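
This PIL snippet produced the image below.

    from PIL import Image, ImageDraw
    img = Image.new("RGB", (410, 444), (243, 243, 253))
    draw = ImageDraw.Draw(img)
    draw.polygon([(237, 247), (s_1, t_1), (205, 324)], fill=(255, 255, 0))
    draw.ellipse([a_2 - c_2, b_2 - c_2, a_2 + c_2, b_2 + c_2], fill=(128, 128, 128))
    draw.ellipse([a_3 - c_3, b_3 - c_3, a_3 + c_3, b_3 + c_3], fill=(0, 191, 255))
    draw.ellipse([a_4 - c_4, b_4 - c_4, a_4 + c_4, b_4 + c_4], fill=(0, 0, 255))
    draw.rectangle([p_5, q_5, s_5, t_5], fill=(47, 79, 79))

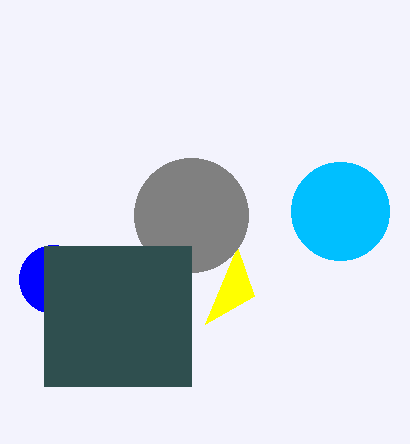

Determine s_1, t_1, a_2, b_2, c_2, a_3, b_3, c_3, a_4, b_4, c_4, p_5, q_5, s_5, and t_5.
s_1 = 254
t_1 = 296
a_2 = 191
b_2 = 215
c_2 = 57
a_3 = 340
b_3 = 211
c_3 = 49
a_4 = 53
b_4 = 279
c_4 = 34
p_5 = 44
q_5 = 246
s_5 = 191
t_5 = 386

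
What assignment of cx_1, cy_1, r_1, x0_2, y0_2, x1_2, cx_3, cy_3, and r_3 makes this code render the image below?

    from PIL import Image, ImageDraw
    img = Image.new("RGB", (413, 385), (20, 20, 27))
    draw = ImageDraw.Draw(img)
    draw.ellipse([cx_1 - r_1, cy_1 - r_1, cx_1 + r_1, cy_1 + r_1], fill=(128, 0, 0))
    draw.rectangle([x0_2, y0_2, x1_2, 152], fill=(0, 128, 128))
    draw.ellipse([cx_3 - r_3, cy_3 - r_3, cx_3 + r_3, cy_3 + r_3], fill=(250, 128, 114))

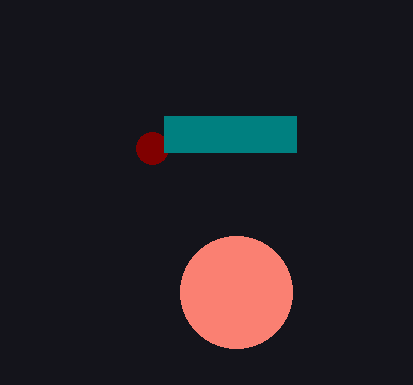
cx_1 = 152, cy_1 = 148, r_1 = 16, x0_2 = 164, y0_2 = 116, x1_2 = 296, cx_3 = 236, cy_3 = 292, r_3 = 56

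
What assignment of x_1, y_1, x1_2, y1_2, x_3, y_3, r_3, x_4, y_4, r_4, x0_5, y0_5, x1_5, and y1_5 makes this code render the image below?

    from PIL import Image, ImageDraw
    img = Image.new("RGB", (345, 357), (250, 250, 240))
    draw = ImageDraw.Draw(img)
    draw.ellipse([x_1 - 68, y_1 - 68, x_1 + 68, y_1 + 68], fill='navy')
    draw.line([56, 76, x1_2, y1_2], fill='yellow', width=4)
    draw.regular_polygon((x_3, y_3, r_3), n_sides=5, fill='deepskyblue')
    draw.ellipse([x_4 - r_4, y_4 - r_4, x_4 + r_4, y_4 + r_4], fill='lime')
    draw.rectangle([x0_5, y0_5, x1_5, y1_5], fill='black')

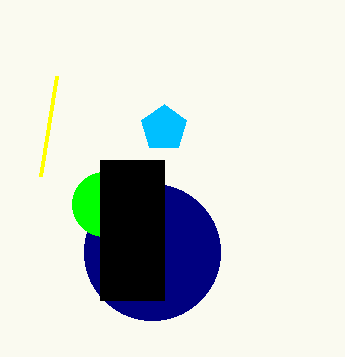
x_1 = 152; y_1 = 252; x1_2 = 40; y1_2 = 176; x_3 = 164; y_3 = 128; r_3 = 24; x_4 = 104; y_4 = 204; r_4 = 32; x0_5 = 100; y0_5 = 160; x1_5 = 164; y1_5 = 300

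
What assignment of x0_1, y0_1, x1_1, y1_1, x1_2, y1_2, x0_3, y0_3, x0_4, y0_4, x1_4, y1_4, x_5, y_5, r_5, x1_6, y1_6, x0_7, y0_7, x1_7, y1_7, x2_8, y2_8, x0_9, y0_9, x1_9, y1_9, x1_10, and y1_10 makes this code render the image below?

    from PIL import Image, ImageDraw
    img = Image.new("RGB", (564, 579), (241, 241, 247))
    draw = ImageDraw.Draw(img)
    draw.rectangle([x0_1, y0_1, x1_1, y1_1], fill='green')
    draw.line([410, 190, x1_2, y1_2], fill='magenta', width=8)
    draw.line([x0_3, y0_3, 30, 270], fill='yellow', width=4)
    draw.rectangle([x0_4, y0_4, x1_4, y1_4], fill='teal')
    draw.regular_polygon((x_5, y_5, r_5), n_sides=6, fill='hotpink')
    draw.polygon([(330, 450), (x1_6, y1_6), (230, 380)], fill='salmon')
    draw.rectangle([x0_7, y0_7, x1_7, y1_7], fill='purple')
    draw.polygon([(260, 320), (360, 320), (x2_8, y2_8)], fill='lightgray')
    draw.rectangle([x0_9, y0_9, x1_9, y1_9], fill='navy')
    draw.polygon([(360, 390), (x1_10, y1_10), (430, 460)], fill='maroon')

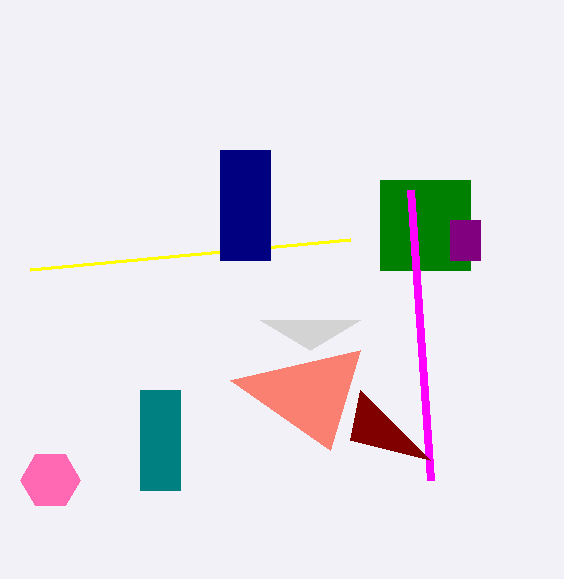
x0_1 = 380; y0_1 = 180; x1_1 = 470; y1_1 = 270; x1_2 = 430; y1_2 = 480; x0_3 = 350; y0_3 = 240; x0_4 = 140; y0_4 = 390; x1_4 = 180; y1_4 = 490; x_5 = 50; y_5 = 480; r_5 = 30; x1_6 = 360; y1_6 = 350; x0_7 = 450; y0_7 = 220; x1_7 = 480; y1_7 = 260; x2_8 = 310; y2_8 = 350; x0_9 = 220; y0_9 = 150; x1_9 = 270; y1_9 = 260; x1_10 = 350; y1_10 = 440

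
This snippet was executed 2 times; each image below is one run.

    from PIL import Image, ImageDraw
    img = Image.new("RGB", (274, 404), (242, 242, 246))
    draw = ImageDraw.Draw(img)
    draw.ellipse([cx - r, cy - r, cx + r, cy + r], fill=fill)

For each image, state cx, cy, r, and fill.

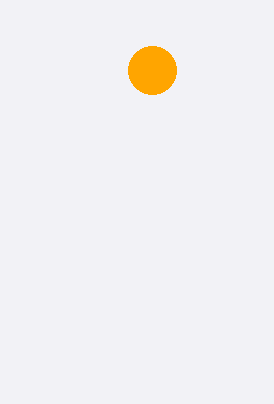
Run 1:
cx = 152
cy = 70
r = 24
fill = 'orange'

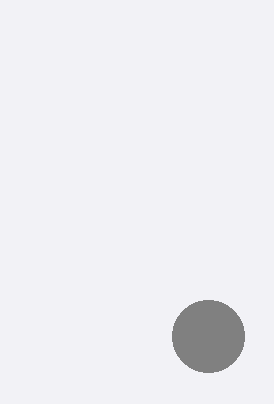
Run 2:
cx = 208; cy = 336; r = 36; fill = 'gray'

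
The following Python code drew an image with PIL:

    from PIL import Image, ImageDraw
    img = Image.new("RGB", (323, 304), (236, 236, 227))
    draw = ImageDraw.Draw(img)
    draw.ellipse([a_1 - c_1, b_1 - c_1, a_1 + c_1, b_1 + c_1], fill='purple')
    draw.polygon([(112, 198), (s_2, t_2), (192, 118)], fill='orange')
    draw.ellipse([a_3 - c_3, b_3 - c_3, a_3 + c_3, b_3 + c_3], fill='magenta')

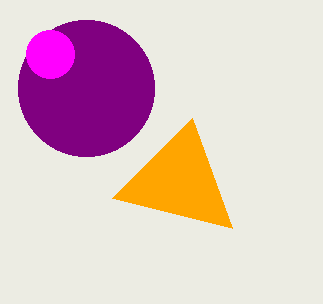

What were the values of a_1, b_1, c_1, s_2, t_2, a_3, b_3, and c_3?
a_1 = 86, b_1 = 88, c_1 = 68, s_2 = 232, t_2 = 228, a_3 = 50, b_3 = 54, c_3 = 24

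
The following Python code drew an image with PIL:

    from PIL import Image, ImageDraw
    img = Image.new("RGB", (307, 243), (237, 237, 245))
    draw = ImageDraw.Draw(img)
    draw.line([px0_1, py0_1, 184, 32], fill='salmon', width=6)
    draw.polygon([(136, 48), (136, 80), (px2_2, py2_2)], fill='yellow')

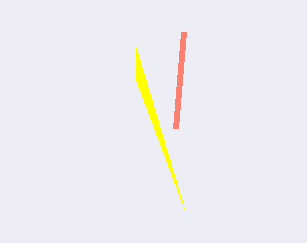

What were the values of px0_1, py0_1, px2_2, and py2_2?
px0_1 = 176, py0_1 = 128, px2_2 = 184, py2_2 = 208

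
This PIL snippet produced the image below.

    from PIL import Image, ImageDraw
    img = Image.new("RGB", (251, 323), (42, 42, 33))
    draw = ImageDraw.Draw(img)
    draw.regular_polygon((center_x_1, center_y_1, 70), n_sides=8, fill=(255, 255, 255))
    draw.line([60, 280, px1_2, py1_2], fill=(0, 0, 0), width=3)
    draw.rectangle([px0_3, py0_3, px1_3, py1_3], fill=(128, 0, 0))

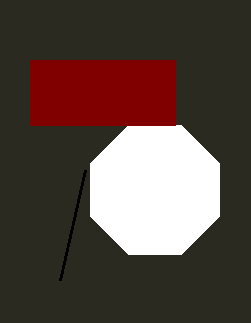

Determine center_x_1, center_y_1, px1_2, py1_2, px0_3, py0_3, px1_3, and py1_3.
center_x_1 = 155, center_y_1 = 190, px1_2 = 85, py1_2 = 170, px0_3 = 30, py0_3 = 60, px1_3 = 175, py1_3 = 125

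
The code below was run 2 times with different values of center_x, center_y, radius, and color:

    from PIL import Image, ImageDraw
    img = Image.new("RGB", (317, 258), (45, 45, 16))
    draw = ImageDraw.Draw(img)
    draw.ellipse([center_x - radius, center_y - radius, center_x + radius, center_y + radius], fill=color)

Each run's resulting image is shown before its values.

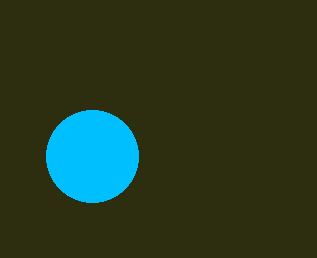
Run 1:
center_x = 92
center_y = 156
radius = 46
color = 'deepskyblue'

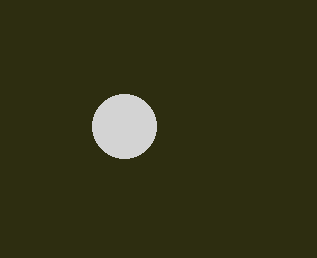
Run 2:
center_x = 124, center_y = 126, radius = 32, color = 'lightgray'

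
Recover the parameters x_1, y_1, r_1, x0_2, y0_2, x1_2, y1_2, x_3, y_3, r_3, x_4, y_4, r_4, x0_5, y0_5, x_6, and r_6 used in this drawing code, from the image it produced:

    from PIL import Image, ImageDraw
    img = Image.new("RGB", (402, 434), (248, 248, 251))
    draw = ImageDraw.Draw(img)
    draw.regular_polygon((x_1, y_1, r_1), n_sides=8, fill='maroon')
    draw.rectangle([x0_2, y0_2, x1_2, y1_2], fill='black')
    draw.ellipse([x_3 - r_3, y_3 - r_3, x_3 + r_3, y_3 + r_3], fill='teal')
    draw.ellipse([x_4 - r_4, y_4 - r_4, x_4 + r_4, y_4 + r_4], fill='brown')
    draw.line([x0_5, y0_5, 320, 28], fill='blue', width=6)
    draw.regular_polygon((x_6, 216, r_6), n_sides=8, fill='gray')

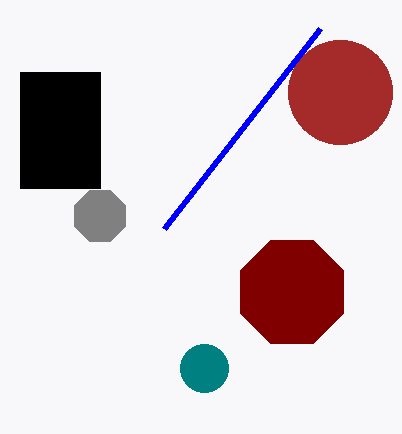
x_1 = 292; y_1 = 292; r_1 = 56; x0_2 = 20; y0_2 = 72; x1_2 = 100; y1_2 = 188; x_3 = 204; y_3 = 368; r_3 = 24; x_4 = 340; y_4 = 92; r_4 = 52; x0_5 = 164; y0_5 = 228; x_6 = 100; r_6 = 28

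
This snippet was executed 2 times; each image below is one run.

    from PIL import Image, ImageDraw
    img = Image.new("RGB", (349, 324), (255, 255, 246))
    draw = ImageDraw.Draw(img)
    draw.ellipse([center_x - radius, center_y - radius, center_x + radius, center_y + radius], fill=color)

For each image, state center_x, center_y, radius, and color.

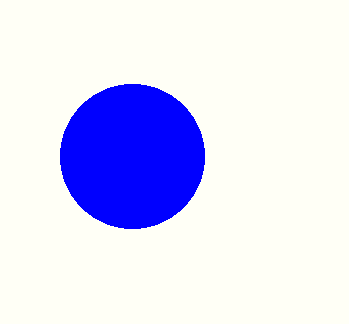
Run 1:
center_x = 132
center_y = 156
radius = 72
color = 'blue'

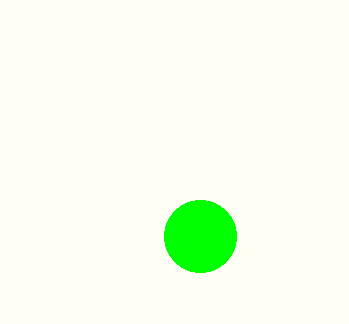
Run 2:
center_x = 200, center_y = 236, radius = 36, color = 'lime'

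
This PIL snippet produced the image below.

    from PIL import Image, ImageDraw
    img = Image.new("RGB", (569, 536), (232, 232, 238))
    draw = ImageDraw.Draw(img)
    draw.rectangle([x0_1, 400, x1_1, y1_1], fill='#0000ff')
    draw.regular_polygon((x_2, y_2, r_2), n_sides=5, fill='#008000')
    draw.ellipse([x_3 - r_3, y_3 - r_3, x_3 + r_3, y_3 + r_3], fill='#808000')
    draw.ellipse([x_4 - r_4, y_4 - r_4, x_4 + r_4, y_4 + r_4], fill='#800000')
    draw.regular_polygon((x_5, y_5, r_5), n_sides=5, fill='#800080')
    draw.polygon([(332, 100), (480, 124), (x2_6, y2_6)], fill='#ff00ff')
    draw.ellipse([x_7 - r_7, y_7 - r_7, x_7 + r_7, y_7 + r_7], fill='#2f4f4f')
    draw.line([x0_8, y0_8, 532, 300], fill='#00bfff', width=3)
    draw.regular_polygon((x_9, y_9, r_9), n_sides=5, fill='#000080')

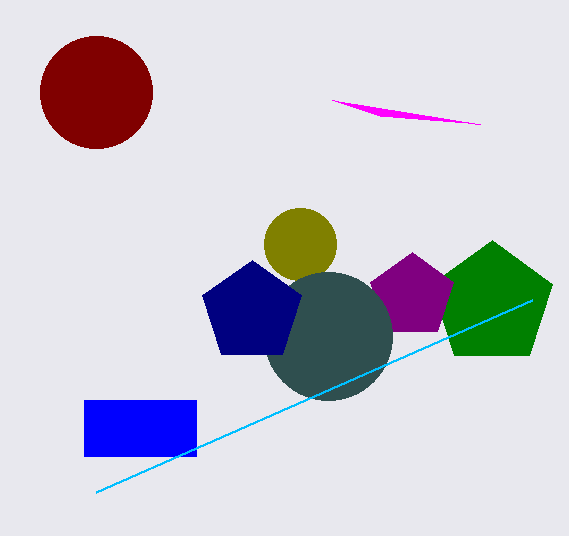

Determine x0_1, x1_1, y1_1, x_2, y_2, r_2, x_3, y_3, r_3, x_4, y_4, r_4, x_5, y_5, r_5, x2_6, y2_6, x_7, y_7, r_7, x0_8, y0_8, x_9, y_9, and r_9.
x0_1 = 84, x1_1 = 196, y1_1 = 456, x_2 = 492, y_2 = 304, r_2 = 64, x_3 = 300, y_3 = 244, r_3 = 36, x_4 = 96, y_4 = 92, r_4 = 56, x_5 = 412, y_5 = 296, r_5 = 44, x2_6 = 380, y2_6 = 116, x_7 = 328, y_7 = 336, r_7 = 64, x0_8 = 96, y0_8 = 492, x_9 = 252, y_9 = 312, r_9 = 52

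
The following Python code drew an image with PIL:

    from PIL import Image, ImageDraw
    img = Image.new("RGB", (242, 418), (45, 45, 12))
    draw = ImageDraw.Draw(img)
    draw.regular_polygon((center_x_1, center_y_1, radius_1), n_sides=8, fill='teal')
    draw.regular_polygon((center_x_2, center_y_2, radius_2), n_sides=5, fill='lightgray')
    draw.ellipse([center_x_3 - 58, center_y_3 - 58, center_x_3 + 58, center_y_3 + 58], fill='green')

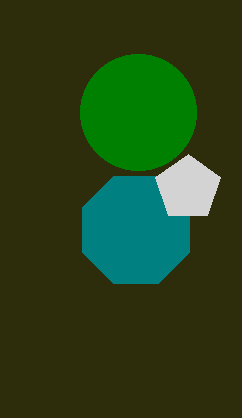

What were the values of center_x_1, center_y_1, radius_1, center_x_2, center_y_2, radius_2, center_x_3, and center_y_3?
center_x_1 = 136, center_y_1 = 230, radius_1 = 58, center_x_2 = 188, center_y_2 = 188, radius_2 = 34, center_x_3 = 138, center_y_3 = 112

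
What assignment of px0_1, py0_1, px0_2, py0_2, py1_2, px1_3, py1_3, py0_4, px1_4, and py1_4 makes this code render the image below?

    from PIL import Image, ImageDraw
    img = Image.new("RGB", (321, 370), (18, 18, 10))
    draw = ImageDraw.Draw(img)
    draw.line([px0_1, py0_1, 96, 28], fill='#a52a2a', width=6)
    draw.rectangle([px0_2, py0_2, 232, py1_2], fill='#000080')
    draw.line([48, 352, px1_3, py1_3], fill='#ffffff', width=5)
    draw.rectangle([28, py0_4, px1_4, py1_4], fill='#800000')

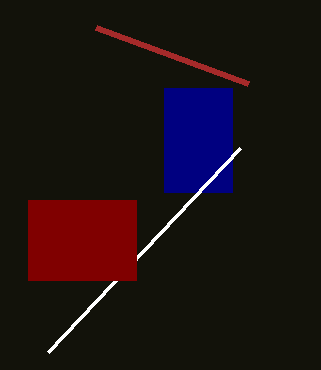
px0_1 = 248; py0_1 = 84; px0_2 = 164; py0_2 = 88; py1_2 = 192; px1_3 = 240; py1_3 = 148; py0_4 = 200; px1_4 = 136; py1_4 = 280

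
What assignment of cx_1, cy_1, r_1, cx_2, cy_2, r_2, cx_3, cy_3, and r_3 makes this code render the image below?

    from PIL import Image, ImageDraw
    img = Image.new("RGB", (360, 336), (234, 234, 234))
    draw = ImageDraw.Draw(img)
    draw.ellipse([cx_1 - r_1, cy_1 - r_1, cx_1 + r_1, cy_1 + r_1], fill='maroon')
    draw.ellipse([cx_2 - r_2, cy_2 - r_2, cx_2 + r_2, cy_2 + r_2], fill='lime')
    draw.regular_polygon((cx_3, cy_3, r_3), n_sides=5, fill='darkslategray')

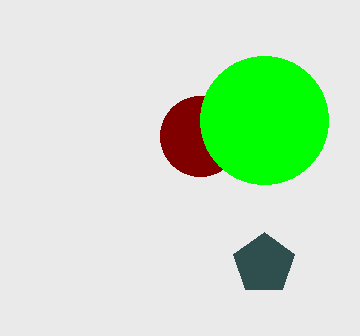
cx_1 = 200; cy_1 = 136; r_1 = 40; cx_2 = 264; cy_2 = 120; r_2 = 64; cx_3 = 264; cy_3 = 264; r_3 = 32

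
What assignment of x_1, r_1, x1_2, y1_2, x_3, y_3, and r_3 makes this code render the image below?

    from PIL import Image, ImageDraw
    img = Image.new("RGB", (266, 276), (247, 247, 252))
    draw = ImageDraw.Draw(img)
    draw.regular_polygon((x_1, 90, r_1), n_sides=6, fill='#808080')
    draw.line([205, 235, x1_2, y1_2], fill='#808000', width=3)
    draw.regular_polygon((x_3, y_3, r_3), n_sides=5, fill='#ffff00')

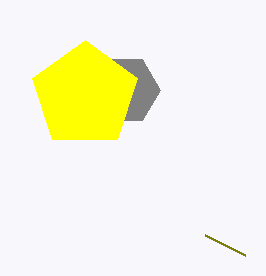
x_1 = 125; r_1 = 35; x1_2 = 245; y1_2 = 255; x_3 = 85; y_3 = 95; r_3 = 55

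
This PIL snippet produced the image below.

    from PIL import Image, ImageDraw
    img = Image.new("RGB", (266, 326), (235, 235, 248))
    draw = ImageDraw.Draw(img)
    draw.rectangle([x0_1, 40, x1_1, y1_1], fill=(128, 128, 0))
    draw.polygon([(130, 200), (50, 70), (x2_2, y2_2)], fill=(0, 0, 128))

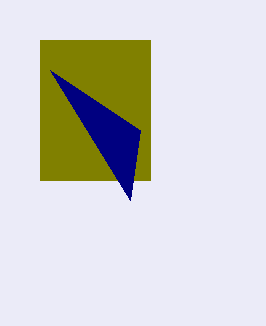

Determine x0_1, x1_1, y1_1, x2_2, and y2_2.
x0_1 = 40; x1_1 = 150; y1_1 = 180; x2_2 = 140; y2_2 = 130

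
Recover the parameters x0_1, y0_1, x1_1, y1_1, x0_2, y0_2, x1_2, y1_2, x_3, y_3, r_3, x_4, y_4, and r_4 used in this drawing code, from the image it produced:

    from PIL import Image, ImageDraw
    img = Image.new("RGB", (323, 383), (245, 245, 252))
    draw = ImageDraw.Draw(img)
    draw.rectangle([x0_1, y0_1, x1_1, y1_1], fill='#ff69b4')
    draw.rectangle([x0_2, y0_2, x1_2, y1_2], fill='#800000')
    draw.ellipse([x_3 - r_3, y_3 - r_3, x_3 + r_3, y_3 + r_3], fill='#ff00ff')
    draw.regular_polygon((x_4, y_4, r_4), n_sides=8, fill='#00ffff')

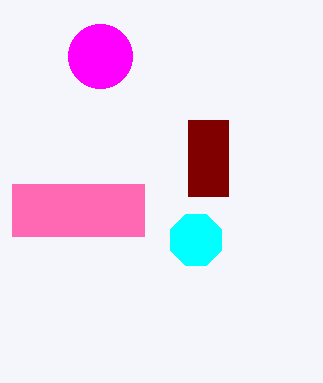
x0_1 = 12; y0_1 = 184; x1_1 = 144; y1_1 = 236; x0_2 = 188; y0_2 = 120; x1_2 = 228; y1_2 = 196; x_3 = 100; y_3 = 56; r_3 = 32; x_4 = 196; y_4 = 240; r_4 = 28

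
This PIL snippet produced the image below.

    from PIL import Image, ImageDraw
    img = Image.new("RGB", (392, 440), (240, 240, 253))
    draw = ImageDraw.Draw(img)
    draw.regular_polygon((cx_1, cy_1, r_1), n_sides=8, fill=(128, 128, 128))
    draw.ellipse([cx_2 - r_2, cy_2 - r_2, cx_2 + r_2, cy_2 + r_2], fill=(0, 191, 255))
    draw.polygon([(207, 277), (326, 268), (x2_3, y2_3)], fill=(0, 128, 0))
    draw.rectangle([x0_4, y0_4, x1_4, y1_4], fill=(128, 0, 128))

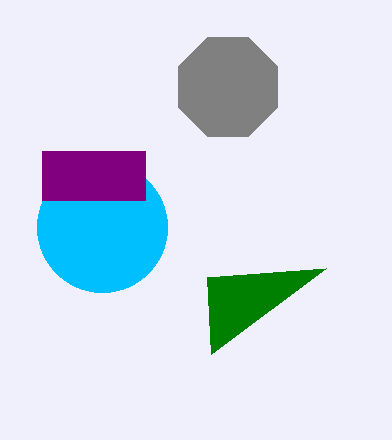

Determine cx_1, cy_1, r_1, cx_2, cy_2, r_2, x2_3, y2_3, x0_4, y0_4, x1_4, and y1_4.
cx_1 = 228
cy_1 = 87
r_1 = 54
cx_2 = 102
cy_2 = 227
r_2 = 65
x2_3 = 211
y2_3 = 354
x0_4 = 42
y0_4 = 151
x1_4 = 145
y1_4 = 200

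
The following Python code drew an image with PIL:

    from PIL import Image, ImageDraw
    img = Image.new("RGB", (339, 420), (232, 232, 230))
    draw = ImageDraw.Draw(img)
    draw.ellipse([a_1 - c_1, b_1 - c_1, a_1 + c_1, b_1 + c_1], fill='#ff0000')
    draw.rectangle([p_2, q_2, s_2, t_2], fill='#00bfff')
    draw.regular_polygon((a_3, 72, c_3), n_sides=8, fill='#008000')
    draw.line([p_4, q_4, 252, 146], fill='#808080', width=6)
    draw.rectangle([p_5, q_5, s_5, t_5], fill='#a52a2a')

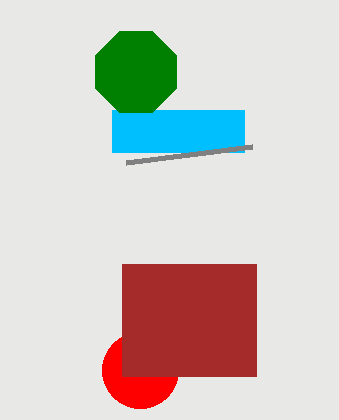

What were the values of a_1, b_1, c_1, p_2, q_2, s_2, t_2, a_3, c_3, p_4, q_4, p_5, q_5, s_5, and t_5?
a_1 = 140
b_1 = 370
c_1 = 38
p_2 = 112
q_2 = 110
s_2 = 244
t_2 = 152
a_3 = 136
c_3 = 44
p_4 = 126
q_4 = 162
p_5 = 122
q_5 = 264
s_5 = 256
t_5 = 376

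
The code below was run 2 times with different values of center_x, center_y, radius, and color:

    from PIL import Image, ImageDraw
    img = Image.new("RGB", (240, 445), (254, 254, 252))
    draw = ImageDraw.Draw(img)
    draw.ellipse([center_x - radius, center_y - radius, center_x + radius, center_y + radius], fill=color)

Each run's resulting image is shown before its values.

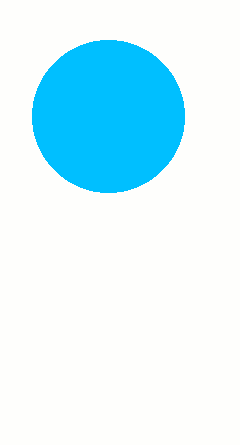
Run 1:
center_x = 108; center_y = 116; radius = 76; color = 'deepskyblue'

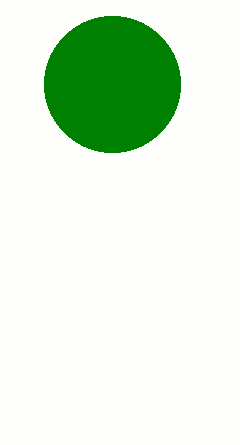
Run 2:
center_x = 112
center_y = 84
radius = 68
color = 'green'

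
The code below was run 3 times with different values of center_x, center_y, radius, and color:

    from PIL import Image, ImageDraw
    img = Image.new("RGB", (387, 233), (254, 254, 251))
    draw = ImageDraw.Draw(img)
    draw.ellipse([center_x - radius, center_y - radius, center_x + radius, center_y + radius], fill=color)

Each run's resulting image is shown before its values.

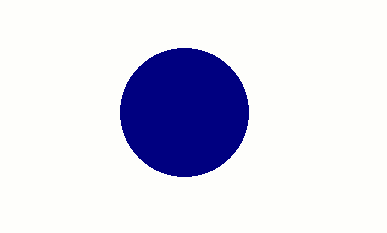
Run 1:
center_x = 184
center_y = 112
radius = 64
color = 'navy'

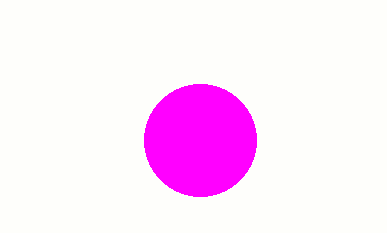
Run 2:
center_x = 200, center_y = 140, radius = 56, color = 'magenta'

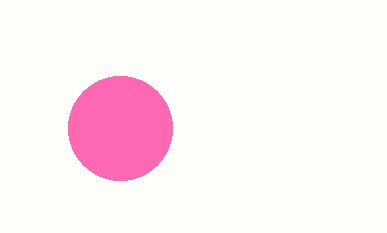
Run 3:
center_x = 120
center_y = 128
radius = 52
color = 'hotpink'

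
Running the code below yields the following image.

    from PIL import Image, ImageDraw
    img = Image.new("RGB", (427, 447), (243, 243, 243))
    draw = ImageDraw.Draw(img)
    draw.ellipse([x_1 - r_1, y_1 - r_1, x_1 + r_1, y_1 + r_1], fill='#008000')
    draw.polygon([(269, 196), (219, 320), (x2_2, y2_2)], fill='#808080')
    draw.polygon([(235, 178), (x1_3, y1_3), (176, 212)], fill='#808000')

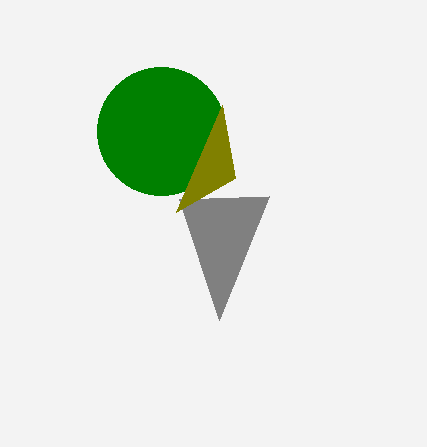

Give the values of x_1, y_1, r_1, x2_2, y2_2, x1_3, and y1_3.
x_1 = 161
y_1 = 131
r_1 = 64
x2_2 = 179
y2_2 = 199
x1_3 = 222
y1_3 = 105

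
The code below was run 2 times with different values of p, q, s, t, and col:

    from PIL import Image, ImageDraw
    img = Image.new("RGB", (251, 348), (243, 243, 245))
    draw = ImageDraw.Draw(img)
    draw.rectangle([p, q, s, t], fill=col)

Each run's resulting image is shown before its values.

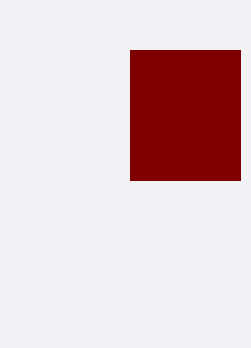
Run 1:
p = 130
q = 50
s = 240
t = 180
col = 'maroon'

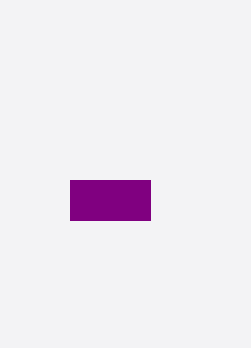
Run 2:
p = 70
q = 180
s = 150
t = 220
col = 'purple'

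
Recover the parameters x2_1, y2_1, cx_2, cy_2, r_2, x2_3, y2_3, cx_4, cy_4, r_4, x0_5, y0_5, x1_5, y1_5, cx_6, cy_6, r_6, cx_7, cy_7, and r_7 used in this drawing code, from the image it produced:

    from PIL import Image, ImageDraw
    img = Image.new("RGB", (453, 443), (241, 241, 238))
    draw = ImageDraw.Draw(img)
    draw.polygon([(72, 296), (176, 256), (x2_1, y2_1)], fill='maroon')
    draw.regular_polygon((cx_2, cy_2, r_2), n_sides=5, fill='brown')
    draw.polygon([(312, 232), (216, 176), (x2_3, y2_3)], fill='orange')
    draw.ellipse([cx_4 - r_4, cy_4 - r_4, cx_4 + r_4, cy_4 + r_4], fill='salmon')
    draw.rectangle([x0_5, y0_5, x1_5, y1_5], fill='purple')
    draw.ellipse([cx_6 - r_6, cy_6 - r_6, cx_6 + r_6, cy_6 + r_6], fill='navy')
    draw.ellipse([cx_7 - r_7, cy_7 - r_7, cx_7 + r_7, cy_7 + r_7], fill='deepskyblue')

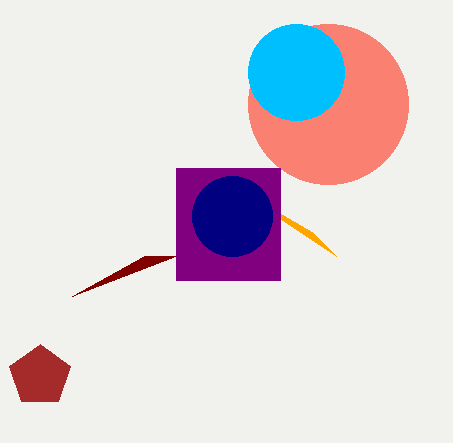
x2_1 = 144; y2_1 = 256; cx_2 = 40; cy_2 = 376; r_2 = 32; x2_3 = 336; y2_3 = 256; cx_4 = 328; cy_4 = 104; r_4 = 80; x0_5 = 176; y0_5 = 168; x1_5 = 280; y1_5 = 280; cx_6 = 232; cy_6 = 216; r_6 = 40; cx_7 = 296; cy_7 = 72; r_7 = 48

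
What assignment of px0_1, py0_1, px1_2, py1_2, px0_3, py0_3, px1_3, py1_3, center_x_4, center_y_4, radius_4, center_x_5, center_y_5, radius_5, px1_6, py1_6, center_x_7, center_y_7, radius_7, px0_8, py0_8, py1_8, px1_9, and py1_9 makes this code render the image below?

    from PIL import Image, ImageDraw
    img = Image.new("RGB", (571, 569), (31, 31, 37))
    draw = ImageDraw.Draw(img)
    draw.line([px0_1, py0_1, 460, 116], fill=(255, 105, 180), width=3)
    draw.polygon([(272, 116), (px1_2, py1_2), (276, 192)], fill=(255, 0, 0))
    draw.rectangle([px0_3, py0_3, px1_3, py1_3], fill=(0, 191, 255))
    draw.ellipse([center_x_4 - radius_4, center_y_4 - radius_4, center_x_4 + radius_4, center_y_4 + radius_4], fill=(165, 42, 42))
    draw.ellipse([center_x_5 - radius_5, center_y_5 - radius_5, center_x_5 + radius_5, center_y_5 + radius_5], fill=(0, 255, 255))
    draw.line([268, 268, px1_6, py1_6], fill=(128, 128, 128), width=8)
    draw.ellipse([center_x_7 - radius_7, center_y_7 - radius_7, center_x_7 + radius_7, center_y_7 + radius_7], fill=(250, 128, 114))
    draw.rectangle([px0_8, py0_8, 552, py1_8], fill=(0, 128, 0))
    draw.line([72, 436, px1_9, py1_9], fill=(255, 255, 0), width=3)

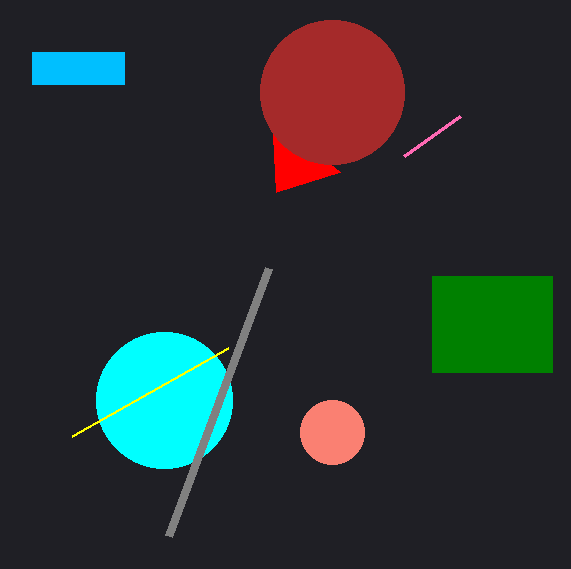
px0_1 = 404, py0_1 = 156, px1_2 = 340, py1_2 = 172, px0_3 = 32, py0_3 = 52, px1_3 = 124, py1_3 = 84, center_x_4 = 332, center_y_4 = 92, radius_4 = 72, center_x_5 = 164, center_y_5 = 400, radius_5 = 68, px1_6 = 168, py1_6 = 536, center_x_7 = 332, center_y_7 = 432, radius_7 = 32, px0_8 = 432, py0_8 = 276, py1_8 = 372, px1_9 = 228, py1_9 = 348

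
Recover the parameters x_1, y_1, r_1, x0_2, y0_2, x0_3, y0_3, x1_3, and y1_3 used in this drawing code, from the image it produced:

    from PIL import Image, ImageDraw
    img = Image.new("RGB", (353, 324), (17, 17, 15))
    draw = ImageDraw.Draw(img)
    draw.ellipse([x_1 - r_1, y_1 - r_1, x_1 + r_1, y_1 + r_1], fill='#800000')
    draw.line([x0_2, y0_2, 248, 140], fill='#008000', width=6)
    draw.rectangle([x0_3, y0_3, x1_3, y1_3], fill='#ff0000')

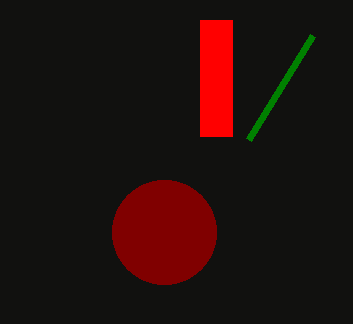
x_1 = 164; y_1 = 232; r_1 = 52; x0_2 = 312; y0_2 = 36; x0_3 = 200; y0_3 = 20; x1_3 = 232; y1_3 = 136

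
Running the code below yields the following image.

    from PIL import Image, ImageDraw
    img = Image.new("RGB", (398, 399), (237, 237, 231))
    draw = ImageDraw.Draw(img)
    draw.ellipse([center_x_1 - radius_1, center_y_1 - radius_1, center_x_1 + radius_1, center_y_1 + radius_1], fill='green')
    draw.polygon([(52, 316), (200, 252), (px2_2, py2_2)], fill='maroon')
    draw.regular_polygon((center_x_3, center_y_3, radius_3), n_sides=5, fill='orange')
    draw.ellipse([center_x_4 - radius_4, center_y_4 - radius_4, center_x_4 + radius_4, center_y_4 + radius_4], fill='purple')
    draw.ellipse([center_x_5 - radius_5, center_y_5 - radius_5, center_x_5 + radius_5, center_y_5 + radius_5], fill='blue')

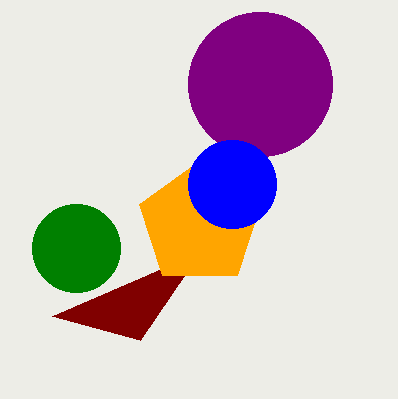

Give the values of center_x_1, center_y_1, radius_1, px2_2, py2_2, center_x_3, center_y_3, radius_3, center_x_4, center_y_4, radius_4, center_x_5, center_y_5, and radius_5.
center_x_1 = 76, center_y_1 = 248, radius_1 = 44, px2_2 = 140, py2_2 = 340, center_x_3 = 200, center_y_3 = 224, radius_3 = 64, center_x_4 = 260, center_y_4 = 84, radius_4 = 72, center_x_5 = 232, center_y_5 = 184, radius_5 = 44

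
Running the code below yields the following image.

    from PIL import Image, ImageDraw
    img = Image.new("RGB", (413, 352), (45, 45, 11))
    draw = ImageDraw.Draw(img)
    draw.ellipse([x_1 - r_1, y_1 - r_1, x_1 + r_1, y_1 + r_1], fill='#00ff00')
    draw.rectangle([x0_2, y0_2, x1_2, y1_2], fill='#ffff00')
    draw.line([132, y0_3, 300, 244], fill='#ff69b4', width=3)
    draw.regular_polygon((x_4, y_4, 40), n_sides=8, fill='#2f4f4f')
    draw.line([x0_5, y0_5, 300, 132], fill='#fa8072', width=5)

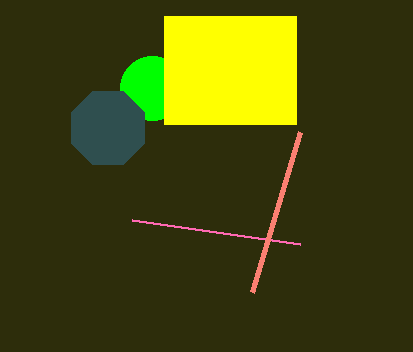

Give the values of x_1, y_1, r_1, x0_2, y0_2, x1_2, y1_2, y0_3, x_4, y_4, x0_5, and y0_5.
x_1 = 152, y_1 = 88, r_1 = 32, x0_2 = 164, y0_2 = 16, x1_2 = 296, y1_2 = 124, y0_3 = 220, x_4 = 108, y_4 = 128, x0_5 = 252, y0_5 = 292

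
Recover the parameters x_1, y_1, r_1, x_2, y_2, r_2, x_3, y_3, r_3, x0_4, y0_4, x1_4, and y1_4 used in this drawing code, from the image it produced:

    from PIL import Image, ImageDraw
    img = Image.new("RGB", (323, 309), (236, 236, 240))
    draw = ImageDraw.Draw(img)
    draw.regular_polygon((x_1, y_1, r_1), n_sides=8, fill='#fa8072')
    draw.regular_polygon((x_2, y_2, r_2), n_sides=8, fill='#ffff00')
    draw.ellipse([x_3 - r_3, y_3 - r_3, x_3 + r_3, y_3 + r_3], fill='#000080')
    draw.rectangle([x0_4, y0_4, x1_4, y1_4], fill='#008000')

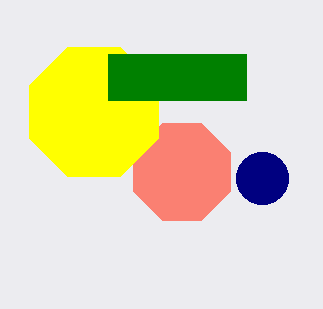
x_1 = 182; y_1 = 172; r_1 = 52; x_2 = 94; y_2 = 112; r_2 = 70; x_3 = 262; y_3 = 178; r_3 = 26; x0_4 = 108; y0_4 = 54; x1_4 = 246; y1_4 = 100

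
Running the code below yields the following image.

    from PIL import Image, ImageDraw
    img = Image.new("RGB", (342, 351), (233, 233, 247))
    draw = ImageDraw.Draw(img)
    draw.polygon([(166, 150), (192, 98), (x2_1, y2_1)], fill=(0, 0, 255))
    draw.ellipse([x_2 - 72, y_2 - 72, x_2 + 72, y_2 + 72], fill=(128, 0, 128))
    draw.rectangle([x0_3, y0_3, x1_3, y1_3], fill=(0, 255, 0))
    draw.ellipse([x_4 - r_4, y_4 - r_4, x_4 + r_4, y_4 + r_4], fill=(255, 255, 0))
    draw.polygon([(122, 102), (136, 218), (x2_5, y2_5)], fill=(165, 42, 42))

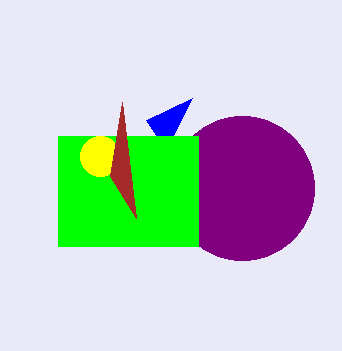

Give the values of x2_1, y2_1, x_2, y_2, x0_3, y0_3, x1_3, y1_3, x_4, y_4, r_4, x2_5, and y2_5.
x2_1 = 146
y2_1 = 120
x_2 = 242
y_2 = 188
x0_3 = 58
y0_3 = 136
x1_3 = 198
y1_3 = 246
x_4 = 100
y_4 = 156
r_4 = 20
x2_5 = 110
y2_5 = 176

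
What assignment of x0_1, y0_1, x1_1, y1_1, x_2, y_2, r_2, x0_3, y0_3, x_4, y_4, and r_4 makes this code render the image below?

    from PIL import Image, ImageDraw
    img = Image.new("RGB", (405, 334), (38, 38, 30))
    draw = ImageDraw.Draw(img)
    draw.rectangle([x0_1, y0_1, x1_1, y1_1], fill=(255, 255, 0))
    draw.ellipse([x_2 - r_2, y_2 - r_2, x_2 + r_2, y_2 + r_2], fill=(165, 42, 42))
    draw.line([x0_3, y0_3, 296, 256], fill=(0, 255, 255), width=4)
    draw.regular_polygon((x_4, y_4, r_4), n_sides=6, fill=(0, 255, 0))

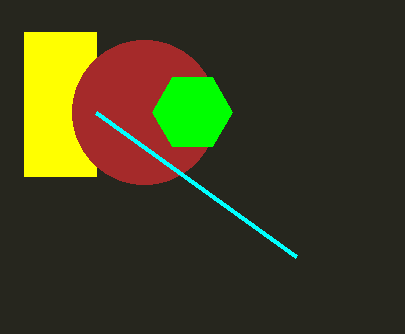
x0_1 = 24; y0_1 = 32; x1_1 = 96; y1_1 = 176; x_2 = 144; y_2 = 112; r_2 = 72; x0_3 = 96; y0_3 = 112; x_4 = 192; y_4 = 112; r_4 = 40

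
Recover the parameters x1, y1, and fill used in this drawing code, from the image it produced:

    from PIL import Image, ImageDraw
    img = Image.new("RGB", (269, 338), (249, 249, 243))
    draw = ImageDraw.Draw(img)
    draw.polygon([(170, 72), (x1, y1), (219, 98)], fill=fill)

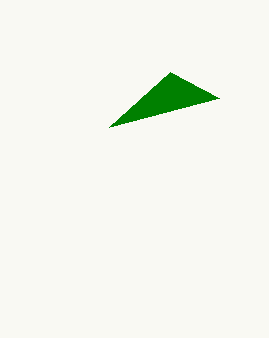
x1 = 109, y1 = 127, fill = 'green'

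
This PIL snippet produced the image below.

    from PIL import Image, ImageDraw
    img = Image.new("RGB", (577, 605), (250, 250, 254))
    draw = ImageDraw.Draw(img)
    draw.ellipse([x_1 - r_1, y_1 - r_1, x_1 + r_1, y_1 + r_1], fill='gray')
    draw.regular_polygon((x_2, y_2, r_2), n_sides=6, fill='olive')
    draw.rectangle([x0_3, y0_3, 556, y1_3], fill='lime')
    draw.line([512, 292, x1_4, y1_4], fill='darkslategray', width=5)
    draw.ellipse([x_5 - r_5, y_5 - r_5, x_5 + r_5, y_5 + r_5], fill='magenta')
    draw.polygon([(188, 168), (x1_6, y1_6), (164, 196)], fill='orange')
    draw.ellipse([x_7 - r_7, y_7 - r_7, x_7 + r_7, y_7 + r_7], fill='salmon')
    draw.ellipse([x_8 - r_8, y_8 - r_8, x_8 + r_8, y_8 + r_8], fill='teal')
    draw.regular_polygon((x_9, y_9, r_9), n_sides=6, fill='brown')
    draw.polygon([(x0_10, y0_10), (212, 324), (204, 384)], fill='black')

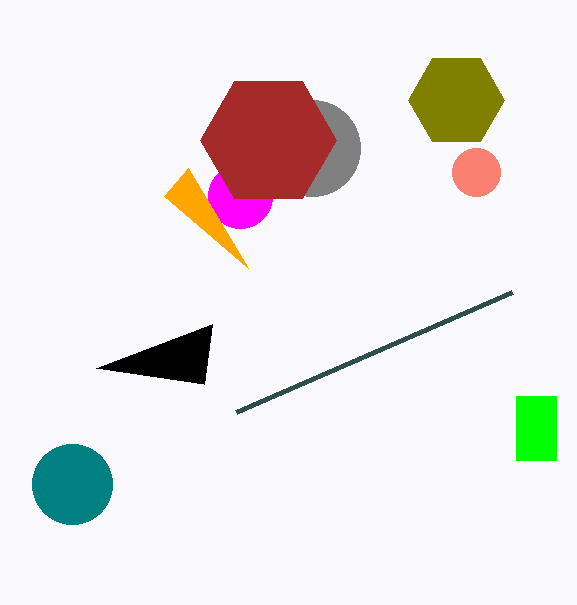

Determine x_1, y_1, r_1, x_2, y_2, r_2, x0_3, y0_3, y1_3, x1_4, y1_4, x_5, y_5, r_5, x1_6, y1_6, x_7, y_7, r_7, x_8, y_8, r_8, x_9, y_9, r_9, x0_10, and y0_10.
x_1 = 312
y_1 = 148
r_1 = 48
x_2 = 456
y_2 = 100
r_2 = 48
x0_3 = 516
y0_3 = 396
y1_3 = 460
x1_4 = 236
y1_4 = 412
x_5 = 240
y_5 = 196
r_5 = 32
x1_6 = 248
y1_6 = 268
x_7 = 476
y_7 = 172
r_7 = 24
x_8 = 72
y_8 = 484
r_8 = 40
x_9 = 268
y_9 = 140
r_9 = 68
x0_10 = 96
y0_10 = 368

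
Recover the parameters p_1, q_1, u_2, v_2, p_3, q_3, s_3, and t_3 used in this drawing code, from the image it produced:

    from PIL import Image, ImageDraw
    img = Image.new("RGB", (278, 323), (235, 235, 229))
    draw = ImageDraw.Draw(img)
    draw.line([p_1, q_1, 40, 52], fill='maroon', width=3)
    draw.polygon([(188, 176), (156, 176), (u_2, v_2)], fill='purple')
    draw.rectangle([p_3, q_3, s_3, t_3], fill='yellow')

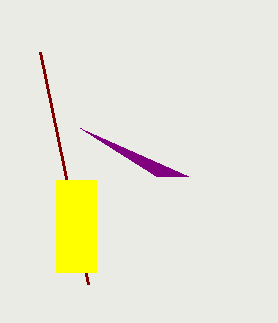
p_1 = 88; q_1 = 284; u_2 = 80; v_2 = 128; p_3 = 56; q_3 = 180; s_3 = 96; t_3 = 272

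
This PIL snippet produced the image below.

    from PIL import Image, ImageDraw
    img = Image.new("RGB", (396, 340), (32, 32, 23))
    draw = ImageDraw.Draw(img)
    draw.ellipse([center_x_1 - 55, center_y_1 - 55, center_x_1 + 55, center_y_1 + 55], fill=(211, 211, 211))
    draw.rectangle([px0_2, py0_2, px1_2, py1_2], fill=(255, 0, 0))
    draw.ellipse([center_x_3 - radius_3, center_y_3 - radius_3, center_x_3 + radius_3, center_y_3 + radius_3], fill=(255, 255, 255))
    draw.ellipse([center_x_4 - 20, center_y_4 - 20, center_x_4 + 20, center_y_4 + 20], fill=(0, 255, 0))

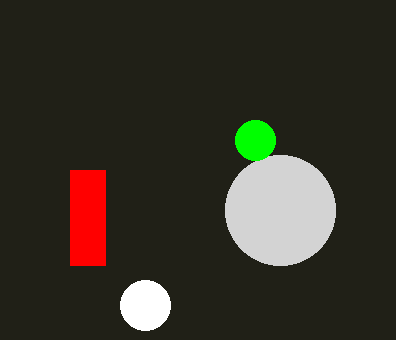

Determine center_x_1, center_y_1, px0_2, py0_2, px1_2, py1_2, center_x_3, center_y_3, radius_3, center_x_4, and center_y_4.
center_x_1 = 280
center_y_1 = 210
px0_2 = 70
py0_2 = 170
px1_2 = 105
py1_2 = 265
center_x_3 = 145
center_y_3 = 305
radius_3 = 25
center_x_4 = 255
center_y_4 = 140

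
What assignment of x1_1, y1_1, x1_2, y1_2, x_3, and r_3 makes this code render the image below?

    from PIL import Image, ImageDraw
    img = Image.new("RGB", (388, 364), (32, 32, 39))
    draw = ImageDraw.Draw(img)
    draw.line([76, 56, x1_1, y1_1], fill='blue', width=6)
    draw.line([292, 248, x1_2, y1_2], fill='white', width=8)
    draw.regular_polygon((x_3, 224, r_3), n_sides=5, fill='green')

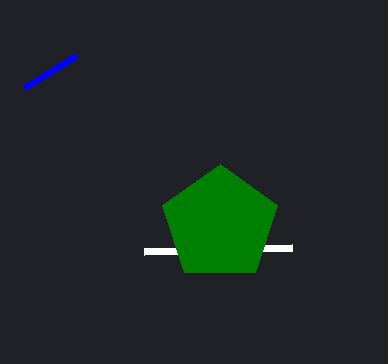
x1_1 = 24
y1_1 = 88
x1_2 = 144
y1_2 = 252
x_3 = 220
r_3 = 60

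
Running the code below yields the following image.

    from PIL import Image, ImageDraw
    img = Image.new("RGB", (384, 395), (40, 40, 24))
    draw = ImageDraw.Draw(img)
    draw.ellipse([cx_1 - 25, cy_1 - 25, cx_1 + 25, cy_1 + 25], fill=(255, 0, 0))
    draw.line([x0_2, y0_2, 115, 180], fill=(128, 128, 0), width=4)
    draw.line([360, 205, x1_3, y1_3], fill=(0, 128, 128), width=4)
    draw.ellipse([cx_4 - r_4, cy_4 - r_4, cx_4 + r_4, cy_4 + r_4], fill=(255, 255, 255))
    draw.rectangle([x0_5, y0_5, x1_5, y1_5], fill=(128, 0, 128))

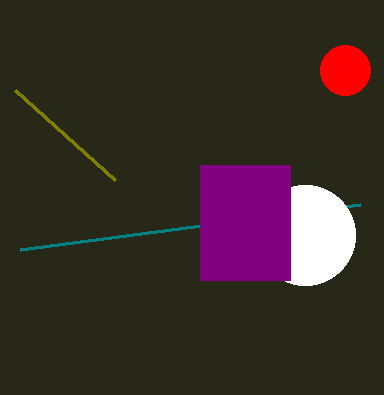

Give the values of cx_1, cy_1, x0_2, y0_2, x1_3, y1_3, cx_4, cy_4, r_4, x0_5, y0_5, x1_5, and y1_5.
cx_1 = 345; cy_1 = 70; x0_2 = 15; y0_2 = 90; x1_3 = 20; y1_3 = 250; cx_4 = 305; cy_4 = 235; r_4 = 50; x0_5 = 200; y0_5 = 165; x1_5 = 290; y1_5 = 280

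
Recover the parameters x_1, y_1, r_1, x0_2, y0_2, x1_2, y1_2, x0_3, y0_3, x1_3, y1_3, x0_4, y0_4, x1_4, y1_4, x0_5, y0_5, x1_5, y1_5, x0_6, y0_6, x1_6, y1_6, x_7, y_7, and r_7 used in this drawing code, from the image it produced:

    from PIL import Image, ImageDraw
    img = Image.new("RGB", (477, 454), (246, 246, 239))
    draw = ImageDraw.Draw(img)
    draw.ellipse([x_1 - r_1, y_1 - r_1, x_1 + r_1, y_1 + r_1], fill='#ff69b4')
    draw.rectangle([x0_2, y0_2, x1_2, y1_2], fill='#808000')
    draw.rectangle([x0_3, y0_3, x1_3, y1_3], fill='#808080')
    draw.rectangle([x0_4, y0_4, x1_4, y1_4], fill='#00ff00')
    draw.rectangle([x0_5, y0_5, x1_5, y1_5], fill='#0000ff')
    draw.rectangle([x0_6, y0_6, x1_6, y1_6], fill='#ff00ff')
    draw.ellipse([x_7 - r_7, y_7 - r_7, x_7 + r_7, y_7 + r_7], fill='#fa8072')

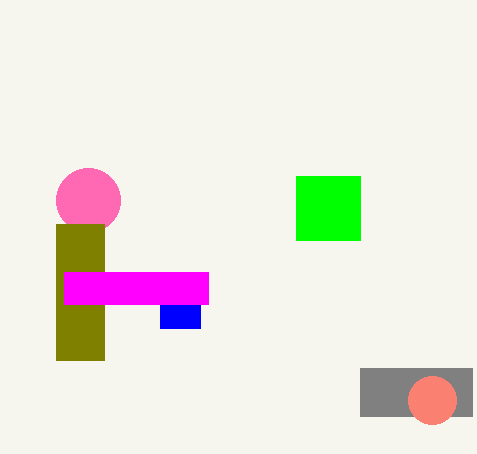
x_1 = 88
y_1 = 200
r_1 = 32
x0_2 = 56
y0_2 = 224
x1_2 = 104
y1_2 = 360
x0_3 = 360
y0_3 = 368
x1_3 = 472
y1_3 = 416
x0_4 = 296
y0_4 = 176
x1_4 = 360
y1_4 = 240
x0_5 = 160
y0_5 = 272
x1_5 = 200
y1_5 = 328
x0_6 = 64
y0_6 = 272
x1_6 = 208
y1_6 = 304
x_7 = 432
y_7 = 400
r_7 = 24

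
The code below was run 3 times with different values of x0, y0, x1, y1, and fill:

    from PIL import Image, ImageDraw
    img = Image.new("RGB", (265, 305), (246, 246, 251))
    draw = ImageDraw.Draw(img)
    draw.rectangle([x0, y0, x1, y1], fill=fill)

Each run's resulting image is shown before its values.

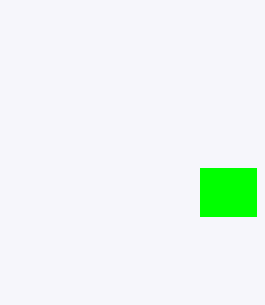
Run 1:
x0 = 200, y0 = 168, x1 = 256, y1 = 216, fill = 'lime'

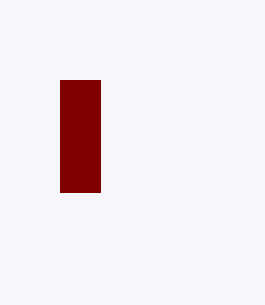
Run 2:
x0 = 60; y0 = 80; x1 = 100; y1 = 192; fill = 'maroon'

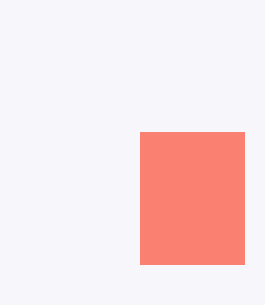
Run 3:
x0 = 140; y0 = 132; x1 = 244; y1 = 264; fill = 'salmon'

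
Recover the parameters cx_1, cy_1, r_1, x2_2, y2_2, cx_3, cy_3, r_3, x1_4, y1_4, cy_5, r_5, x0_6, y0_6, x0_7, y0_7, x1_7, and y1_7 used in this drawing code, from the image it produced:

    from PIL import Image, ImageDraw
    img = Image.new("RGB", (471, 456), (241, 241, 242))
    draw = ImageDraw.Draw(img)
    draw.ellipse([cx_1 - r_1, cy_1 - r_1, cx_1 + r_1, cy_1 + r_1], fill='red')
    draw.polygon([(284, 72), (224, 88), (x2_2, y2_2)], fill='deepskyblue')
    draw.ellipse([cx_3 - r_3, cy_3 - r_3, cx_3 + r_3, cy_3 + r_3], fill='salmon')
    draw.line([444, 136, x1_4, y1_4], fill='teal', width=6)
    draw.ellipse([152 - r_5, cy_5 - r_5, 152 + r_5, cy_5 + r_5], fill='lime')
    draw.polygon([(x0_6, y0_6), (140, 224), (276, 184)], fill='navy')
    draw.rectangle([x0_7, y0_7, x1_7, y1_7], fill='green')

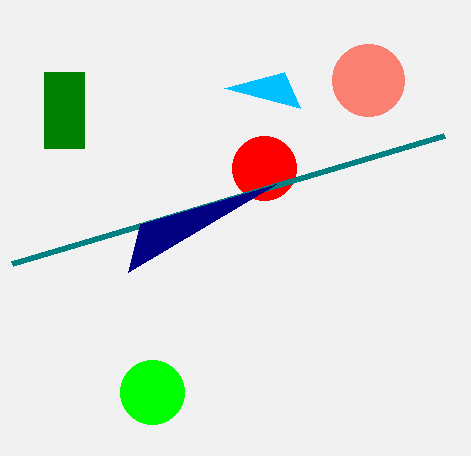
cx_1 = 264; cy_1 = 168; r_1 = 32; x2_2 = 300; y2_2 = 108; cx_3 = 368; cy_3 = 80; r_3 = 36; x1_4 = 12; y1_4 = 264; cy_5 = 392; r_5 = 32; x0_6 = 128; y0_6 = 272; x0_7 = 44; y0_7 = 72; x1_7 = 84; y1_7 = 148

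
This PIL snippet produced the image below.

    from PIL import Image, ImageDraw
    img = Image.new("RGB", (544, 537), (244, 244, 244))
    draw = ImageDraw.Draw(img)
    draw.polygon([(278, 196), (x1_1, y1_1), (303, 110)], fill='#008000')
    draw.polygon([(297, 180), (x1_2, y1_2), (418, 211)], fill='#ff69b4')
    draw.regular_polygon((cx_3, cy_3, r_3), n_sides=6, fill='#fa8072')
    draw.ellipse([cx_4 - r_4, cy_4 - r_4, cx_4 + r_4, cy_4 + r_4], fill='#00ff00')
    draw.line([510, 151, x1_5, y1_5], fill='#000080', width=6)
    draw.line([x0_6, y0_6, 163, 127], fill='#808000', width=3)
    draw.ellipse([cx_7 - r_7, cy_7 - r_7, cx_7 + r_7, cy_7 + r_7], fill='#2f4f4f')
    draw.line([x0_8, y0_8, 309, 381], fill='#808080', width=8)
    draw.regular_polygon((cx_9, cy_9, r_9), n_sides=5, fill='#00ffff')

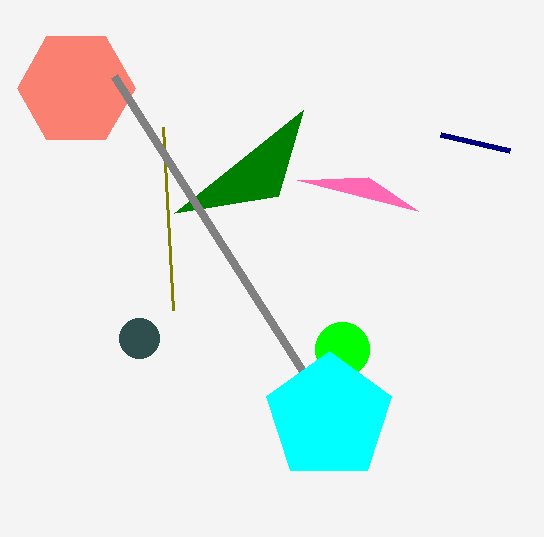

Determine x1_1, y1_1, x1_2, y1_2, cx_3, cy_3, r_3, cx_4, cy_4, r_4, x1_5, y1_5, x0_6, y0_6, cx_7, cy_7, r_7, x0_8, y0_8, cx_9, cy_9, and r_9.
x1_1 = 174; y1_1 = 213; x1_2 = 368; y1_2 = 177; cx_3 = 76; cy_3 = 88; r_3 = 59; cx_4 = 342; cy_4 = 349; r_4 = 27; x1_5 = 441; y1_5 = 135; x0_6 = 173; y0_6 = 310; cx_7 = 139; cy_7 = 338; r_7 = 20; x0_8 = 114; y0_8 = 76; cx_9 = 329; cy_9 = 417; r_9 = 66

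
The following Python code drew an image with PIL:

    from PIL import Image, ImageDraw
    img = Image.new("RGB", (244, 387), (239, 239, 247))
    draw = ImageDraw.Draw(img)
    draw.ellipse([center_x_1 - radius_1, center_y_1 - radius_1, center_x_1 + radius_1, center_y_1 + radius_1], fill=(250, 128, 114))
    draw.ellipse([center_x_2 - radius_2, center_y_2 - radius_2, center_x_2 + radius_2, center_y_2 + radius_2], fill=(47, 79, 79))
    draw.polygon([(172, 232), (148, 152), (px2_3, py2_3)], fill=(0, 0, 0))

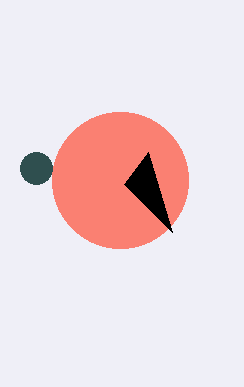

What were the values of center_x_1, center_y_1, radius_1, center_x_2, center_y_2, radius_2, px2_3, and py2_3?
center_x_1 = 120; center_y_1 = 180; radius_1 = 68; center_x_2 = 36; center_y_2 = 168; radius_2 = 16; px2_3 = 124; py2_3 = 184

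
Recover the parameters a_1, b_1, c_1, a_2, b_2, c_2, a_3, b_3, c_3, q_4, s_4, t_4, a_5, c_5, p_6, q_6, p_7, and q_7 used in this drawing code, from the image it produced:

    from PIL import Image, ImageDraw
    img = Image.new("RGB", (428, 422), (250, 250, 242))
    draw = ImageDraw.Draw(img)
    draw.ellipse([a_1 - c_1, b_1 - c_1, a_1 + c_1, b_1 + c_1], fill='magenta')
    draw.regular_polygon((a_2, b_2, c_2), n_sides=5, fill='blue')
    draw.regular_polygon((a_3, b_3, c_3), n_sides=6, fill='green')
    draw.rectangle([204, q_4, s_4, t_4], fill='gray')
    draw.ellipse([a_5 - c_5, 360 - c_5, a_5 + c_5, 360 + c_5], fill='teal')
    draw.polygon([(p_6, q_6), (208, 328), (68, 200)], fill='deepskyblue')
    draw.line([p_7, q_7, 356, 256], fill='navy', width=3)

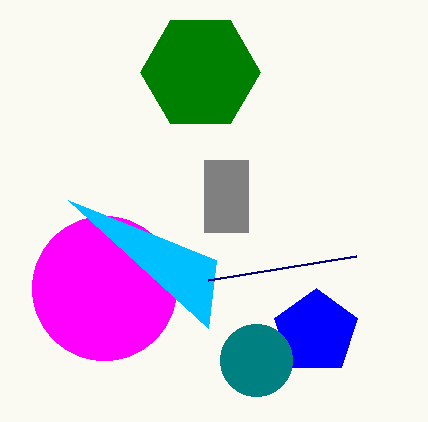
a_1 = 104
b_1 = 288
c_1 = 72
a_2 = 316
b_2 = 332
c_2 = 44
a_3 = 200
b_3 = 72
c_3 = 60
q_4 = 160
s_4 = 248
t_4 = 232
a_5 = 256
c_5 = 36
p_6 = 216
q_6 = 260
p_7 = 208
q_7 = 280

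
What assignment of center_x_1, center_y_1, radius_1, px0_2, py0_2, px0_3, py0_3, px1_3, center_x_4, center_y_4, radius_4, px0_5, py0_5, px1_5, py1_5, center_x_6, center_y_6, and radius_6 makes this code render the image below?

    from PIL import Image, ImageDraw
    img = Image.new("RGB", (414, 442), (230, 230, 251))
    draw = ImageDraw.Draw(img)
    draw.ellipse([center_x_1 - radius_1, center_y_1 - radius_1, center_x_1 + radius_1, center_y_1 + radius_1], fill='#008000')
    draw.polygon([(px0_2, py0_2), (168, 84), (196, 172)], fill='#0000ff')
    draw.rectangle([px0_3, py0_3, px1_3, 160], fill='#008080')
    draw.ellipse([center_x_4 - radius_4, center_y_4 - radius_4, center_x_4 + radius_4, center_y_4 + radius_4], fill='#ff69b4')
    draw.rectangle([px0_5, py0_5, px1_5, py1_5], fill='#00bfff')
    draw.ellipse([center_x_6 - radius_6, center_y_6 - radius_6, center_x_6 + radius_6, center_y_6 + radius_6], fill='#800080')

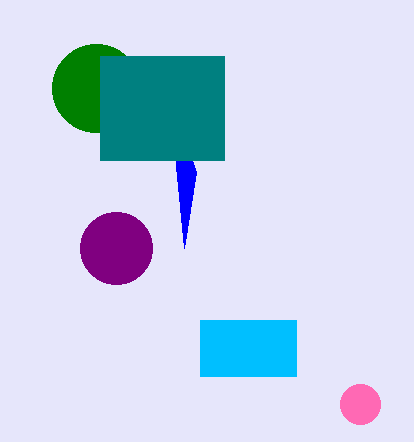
center_x_1 = 96
center_y_1 = 88
radius_1 = 44
px0_2 = 184
py0_2 = 248
px0_3 = 100
py0_3 = 56
px1_3 = 224
center_x_4 = 360
center_y_4 = 404
radius_4 = 20
px0_5 = 200
py0_5 = 320
px1_5 = 296
py1_5 = 376
center_x_6 = 116
center_y_6 = 248
radius_6 = 36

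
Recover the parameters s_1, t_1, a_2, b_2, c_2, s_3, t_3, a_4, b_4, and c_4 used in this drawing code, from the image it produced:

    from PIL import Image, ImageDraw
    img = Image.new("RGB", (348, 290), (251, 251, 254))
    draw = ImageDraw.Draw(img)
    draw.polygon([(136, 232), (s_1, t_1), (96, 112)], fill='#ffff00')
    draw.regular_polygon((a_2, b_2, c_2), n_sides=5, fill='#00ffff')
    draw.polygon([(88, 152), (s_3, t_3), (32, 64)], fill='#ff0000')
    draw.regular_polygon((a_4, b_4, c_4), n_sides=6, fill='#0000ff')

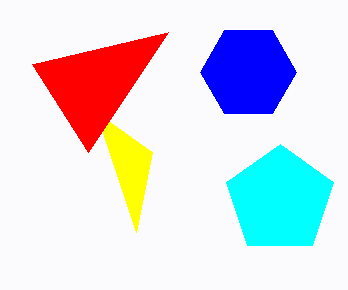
s_1 = 152
t_1 = 152
a_2 = 280
b_2 = 200
c_2 = 56
s_3 = 168
t_3 = 32
a_4 = 248
b_4 = 72
c_4 = 48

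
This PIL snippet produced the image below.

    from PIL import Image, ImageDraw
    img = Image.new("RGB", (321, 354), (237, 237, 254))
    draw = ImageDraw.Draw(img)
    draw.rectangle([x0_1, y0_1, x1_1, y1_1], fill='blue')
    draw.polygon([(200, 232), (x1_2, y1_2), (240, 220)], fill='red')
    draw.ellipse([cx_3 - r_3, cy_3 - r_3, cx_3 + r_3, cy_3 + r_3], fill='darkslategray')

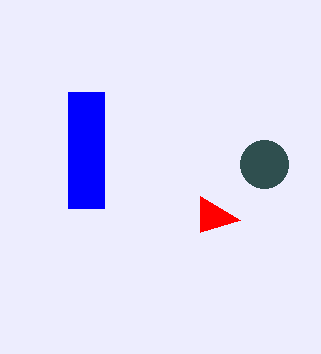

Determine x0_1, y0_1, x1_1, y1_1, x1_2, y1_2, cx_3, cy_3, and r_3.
x0_1 = 68; y0_1 = 92; x1_1 = 104; y1_1 = 208; x1_2 = 200; y1_2 = 196; cx_3 = 264; cy_3 = 164; r_3 = 24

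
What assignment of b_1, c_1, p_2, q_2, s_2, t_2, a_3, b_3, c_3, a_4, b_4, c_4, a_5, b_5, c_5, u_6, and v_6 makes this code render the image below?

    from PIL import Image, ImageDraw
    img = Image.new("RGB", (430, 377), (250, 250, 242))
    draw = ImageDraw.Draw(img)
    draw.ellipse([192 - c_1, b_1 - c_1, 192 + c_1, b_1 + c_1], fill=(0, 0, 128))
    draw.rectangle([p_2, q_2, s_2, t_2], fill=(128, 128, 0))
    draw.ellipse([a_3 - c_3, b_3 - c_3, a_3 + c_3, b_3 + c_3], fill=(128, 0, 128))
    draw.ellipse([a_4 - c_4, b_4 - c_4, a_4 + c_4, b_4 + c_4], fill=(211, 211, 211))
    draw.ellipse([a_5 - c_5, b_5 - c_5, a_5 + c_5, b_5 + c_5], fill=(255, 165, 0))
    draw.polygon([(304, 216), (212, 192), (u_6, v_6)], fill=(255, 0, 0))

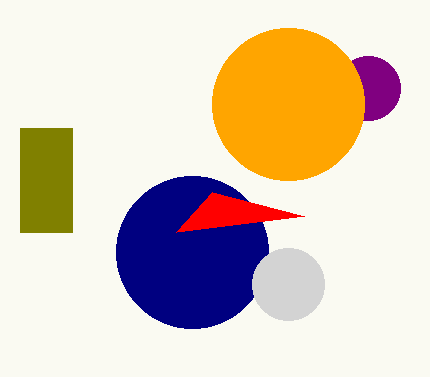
b_1 = 252
c_1 = 76
p_2 = 20
q_2 = 128
s_2 = 72
t_2 = 232
a_3 = 368
b_3 = 88
c_3 = 32
a_4 = 288
b_4 = 284
c_4 = 36
a_5 = 288
b_5 = 104
c_5 = 76
u_6 = 176
v_6 = 232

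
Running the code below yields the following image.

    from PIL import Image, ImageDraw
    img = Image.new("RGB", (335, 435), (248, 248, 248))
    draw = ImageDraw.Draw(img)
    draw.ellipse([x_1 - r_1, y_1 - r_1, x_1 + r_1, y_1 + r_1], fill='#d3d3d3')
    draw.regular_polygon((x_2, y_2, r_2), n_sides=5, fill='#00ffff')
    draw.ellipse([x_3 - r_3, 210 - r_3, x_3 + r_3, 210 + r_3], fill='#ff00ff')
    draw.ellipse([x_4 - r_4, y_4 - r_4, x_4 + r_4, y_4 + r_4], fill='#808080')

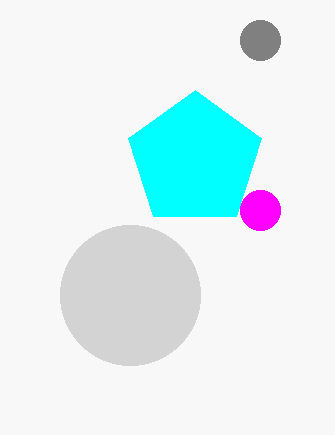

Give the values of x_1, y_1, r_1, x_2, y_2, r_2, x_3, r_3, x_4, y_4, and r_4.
x_1 = 130, y_1 = 295, r_1 = 70, x_2 = 195, y_2 = 160, r_2 = 70, x_3 = 260, r_3 = 20, x_4 = 260, y_4 = 40, r_4 = 20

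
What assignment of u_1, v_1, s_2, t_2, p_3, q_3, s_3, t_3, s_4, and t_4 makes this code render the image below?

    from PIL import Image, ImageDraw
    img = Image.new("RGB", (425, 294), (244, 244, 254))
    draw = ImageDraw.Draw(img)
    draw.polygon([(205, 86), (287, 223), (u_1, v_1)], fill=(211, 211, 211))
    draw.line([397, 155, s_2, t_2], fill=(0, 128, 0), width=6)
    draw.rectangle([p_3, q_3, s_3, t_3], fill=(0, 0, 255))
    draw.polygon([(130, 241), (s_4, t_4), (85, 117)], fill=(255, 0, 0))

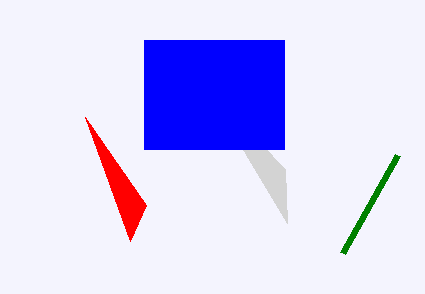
u_1 = 285; v_1 = 169; s_2 = 342; t_2 = 253; p_3 = 144; q_3 = 40; s_3 = 284; t_3 = 149; s_4 = 146; t_4 = 205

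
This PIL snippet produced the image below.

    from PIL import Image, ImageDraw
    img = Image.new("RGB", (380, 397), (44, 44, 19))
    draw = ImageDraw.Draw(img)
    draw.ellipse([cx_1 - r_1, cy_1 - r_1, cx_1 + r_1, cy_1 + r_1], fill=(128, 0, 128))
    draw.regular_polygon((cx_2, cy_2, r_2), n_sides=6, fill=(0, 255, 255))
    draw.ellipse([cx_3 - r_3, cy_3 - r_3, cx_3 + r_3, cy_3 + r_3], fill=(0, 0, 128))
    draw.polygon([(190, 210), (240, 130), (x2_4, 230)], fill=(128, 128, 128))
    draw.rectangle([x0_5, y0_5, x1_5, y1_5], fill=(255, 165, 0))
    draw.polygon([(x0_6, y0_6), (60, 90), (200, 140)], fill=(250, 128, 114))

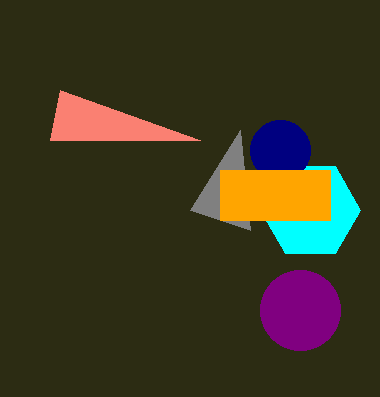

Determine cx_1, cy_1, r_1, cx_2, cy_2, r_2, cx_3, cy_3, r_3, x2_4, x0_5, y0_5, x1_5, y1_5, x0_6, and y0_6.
cx_1 = 300
cy_1 = 310
r_1 = 40
cx_2 = 310
cy_2 = 210
r_2 = 50
cx_3 = 280
cy_3 = 150
r_3 = 30
x2_4 = 250
x0_5 = 220
y0_5 = 170
x1_5 = 330
y1_5 = 220
x0_6 = 50
y0_6 = 140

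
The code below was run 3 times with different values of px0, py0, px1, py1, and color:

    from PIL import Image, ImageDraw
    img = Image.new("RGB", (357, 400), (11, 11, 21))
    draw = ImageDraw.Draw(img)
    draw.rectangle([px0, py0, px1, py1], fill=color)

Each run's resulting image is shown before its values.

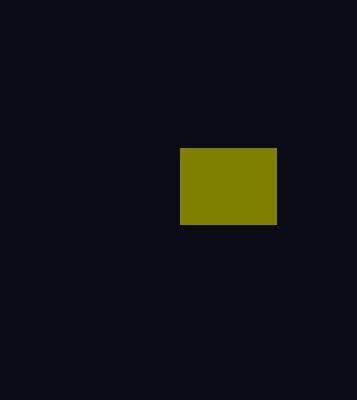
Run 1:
px0 = 180
py0 = 148
px1 = 276
py1 = 224
color = 'olive'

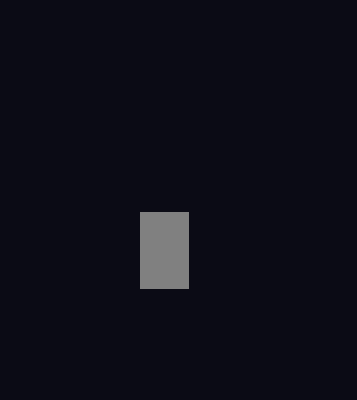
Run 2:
px0 = 140, py0 = 212, px1 = 188, py1 = 288, color = 'gray'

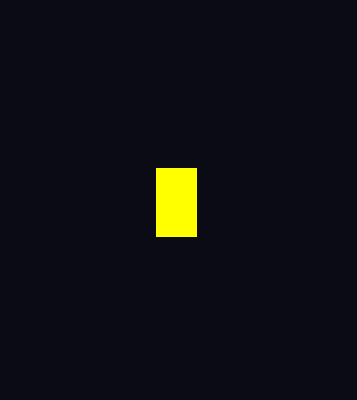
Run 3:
px0 = 156
py0 = 168
px1 = 196
py1 = 236
color = 'yellow'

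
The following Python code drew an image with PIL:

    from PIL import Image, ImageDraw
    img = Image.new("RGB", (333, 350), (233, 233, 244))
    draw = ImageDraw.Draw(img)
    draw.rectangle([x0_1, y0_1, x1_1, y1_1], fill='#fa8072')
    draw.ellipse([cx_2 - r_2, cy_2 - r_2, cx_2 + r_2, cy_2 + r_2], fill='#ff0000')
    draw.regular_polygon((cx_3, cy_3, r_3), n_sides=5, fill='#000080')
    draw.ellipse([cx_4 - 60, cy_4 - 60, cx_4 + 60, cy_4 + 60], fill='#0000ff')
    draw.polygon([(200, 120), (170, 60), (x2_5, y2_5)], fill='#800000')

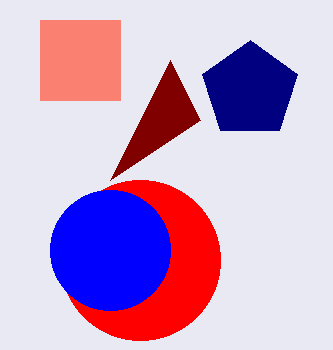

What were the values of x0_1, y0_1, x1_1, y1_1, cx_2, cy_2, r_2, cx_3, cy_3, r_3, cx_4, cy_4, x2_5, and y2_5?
x0_1 = 40, y0_1 = 20, x1_1 = 120, y1_1 = 100, cx_2 = 140, cy_2 = 260, r_2 = 80, cx_3 = 250, cy_3 = 90, r_3 = 50, cx_4 = 110, cy_4 = 250, x2_5 = 110, y2_5 = 180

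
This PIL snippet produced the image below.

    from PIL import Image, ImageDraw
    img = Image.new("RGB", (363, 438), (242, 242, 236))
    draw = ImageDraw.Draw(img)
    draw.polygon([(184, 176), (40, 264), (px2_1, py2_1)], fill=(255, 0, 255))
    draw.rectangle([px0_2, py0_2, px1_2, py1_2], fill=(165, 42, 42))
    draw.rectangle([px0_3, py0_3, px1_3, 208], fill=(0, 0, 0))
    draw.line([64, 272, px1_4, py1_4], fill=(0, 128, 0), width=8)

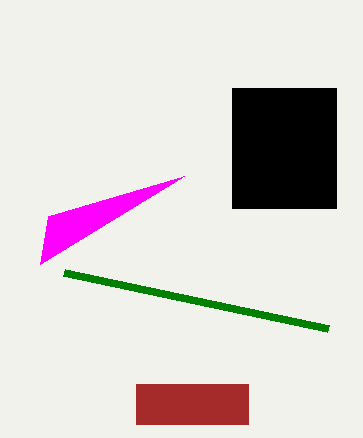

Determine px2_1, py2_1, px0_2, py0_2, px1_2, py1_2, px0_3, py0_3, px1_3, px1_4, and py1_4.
px2_1 = 48; py2_1 = 216; px0_2 = 136; py0_2 = 384; px1_2 = 248; py1_2 = 424; px0_3 = 232; py0_3 = 88; px1_3 = 336; px1_4 = 328; py1_4 = 328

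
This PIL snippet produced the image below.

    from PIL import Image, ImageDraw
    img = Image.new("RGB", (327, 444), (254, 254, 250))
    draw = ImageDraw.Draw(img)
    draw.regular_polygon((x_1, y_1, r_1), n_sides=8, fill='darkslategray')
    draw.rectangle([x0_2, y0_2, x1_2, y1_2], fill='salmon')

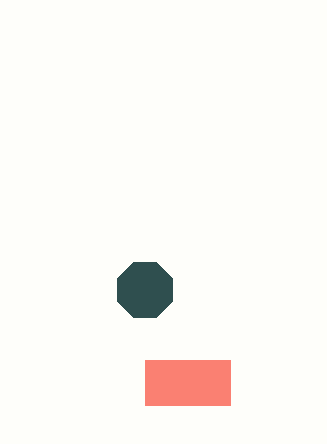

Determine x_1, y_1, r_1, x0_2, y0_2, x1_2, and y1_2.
x_1 = 145; y_1 = 290; r_1 = 30; x0_2 = 145; y0_2 = 360; x1_2 = 230; y1_2 = 405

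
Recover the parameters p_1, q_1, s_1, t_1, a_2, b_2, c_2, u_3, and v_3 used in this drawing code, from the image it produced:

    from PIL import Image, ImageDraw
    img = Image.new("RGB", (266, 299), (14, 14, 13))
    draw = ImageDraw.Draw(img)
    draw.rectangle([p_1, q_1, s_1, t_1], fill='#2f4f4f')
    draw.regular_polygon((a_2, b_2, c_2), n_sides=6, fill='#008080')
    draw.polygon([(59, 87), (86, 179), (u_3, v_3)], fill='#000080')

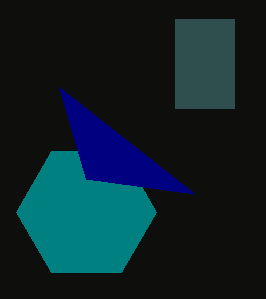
p_1 = 175
q_1 = 19
s_1 = 234
t_1 = 108
a_2 = 86
b_2 = 212
c_2 = 70
u_3 = 195
v_3 = 194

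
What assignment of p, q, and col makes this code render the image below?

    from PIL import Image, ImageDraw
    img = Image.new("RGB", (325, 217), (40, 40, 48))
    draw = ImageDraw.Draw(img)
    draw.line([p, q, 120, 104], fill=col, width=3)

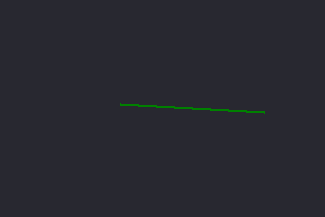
p = 264; q = 112; col = 'green'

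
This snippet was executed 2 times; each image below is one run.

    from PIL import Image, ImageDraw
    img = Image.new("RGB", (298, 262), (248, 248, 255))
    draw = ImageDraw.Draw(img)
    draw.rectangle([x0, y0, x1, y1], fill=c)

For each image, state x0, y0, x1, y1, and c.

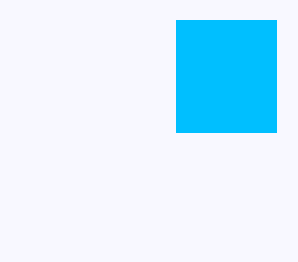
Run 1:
x0 = 176, y0 = 20, x1 = 276, y1 = 132, c = 'deepskyblue'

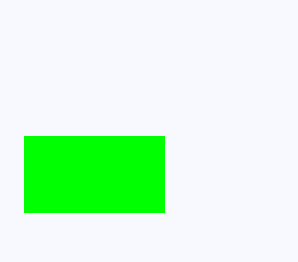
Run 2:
x0 = 24
y0 = 136
x1 = 164
y1 = 212
c = 'lime'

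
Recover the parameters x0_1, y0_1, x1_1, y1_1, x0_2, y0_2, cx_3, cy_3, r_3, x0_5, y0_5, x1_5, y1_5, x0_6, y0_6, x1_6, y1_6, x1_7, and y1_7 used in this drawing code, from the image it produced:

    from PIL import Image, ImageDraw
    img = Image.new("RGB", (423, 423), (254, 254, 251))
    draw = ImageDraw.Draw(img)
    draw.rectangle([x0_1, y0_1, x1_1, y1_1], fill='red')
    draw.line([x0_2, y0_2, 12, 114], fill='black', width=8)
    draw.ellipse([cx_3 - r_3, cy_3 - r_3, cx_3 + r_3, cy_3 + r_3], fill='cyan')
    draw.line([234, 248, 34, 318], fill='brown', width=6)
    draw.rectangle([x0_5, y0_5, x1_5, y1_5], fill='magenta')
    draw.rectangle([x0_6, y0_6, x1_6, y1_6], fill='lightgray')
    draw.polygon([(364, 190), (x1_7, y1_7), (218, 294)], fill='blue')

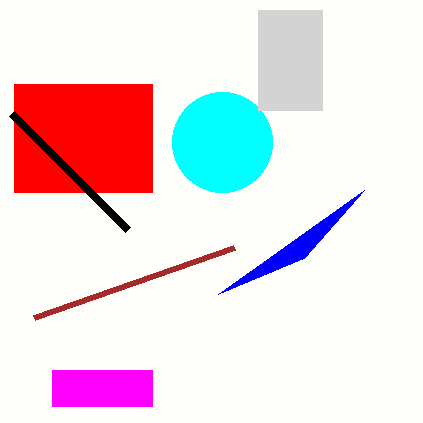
x0_1 = 14; y0_1 = 84; x1_1 = 152; y1_1 = 192; x0_2 = 128; y0_2 = 230; cx_3 = 222; cy_3 = 142; r_3 = 50; x0_5 = 52; y0_5 = 370; x1_5 = 152; y1_5 = 406; x0_6 = 258; y0_6 = 10; x1_6 = 322; y1_6 = 110; x1_7 = 304; y1_7 = 258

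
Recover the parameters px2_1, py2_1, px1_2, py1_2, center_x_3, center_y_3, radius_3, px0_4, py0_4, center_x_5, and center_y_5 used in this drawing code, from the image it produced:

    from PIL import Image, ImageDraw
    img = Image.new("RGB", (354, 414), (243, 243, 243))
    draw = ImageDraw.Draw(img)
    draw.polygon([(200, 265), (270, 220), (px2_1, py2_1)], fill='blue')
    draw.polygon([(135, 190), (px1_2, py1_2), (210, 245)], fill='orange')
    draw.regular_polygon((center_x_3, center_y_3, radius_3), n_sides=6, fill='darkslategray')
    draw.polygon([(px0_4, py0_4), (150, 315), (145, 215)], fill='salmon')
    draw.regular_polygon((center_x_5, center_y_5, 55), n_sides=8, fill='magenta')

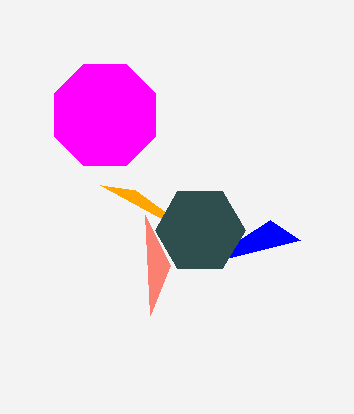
px2_1 = 300, py2_1 = 240, px1_2 = 100, py1_2 = 185, center_x_3 = 200, center_y_3 = 230, radius_3 = 45, px0_4 = 170, py0_4 = 265, center_x_5 = 105, center_y_5 = 115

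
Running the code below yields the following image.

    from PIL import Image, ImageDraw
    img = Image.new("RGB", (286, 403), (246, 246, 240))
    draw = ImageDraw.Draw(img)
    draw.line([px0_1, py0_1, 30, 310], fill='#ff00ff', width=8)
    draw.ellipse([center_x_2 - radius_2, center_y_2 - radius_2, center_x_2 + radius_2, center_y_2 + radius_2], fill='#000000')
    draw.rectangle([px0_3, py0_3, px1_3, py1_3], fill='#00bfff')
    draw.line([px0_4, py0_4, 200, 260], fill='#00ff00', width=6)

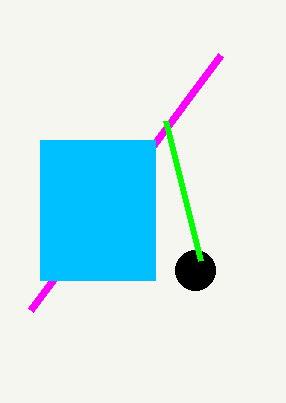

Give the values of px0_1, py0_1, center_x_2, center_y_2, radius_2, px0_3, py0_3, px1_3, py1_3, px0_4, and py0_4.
px0_1 = 220, py0_1 = 55, center_x_2 = 195, center_y_2 = 270, radius_2 = 20, px0_3 = 40, py0_3 = 140, px1_3 = 155, py1_3 = 280, px0_4 = 165, py0_4 = 120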